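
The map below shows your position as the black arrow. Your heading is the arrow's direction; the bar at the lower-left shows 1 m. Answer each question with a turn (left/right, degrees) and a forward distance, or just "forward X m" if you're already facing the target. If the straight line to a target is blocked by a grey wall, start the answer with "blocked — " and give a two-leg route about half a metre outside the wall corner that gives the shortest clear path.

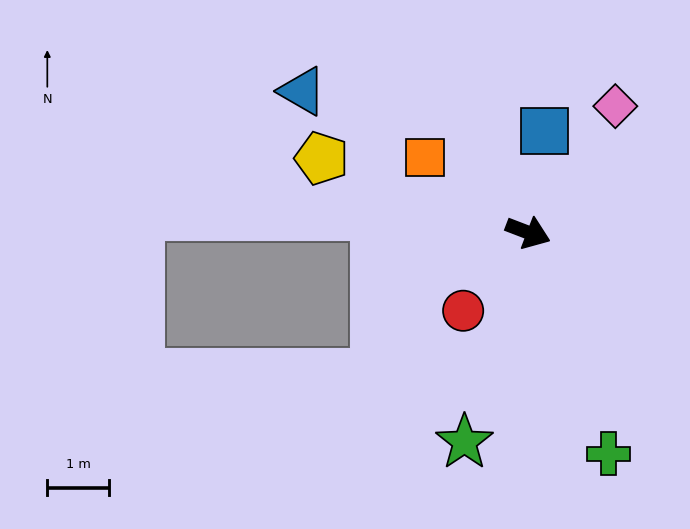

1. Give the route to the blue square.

turn left 102°, forward 1.7 m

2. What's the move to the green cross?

turn right 49°, forward 3.8 m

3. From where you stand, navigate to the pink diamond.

turn left 76°, forward 2.5 m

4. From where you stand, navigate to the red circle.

turn right 109°, forward 1.7 m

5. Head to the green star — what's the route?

turn right 86°, forward 3.6 m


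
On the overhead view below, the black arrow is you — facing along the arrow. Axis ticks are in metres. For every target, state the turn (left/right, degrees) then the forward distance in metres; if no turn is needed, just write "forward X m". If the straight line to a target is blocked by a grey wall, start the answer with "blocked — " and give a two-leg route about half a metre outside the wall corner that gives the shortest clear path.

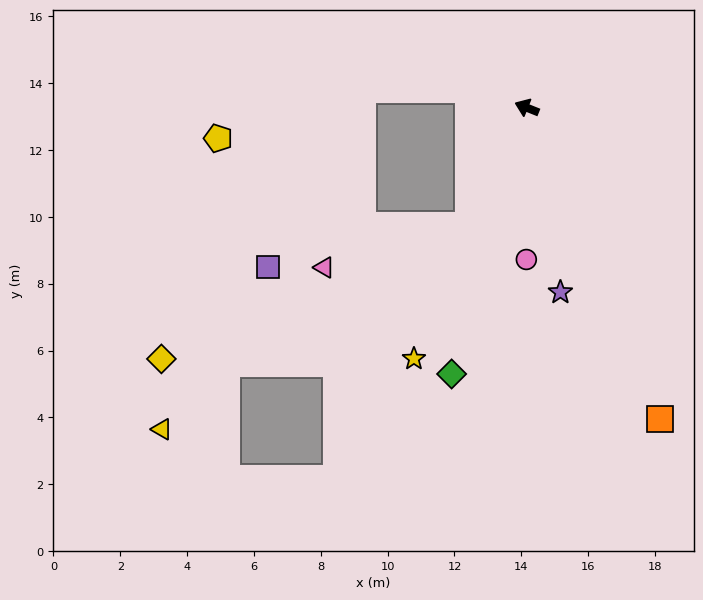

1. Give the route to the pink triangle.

blocked — turn left 86°, forward 3.9 m, then turn right 48°, forward 4.5 m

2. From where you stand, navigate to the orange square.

turn left 135°, forward 10.1 m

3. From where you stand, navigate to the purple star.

turn left 122°, forward 5.6 m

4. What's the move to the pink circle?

turn left 112°, forward 4.5 m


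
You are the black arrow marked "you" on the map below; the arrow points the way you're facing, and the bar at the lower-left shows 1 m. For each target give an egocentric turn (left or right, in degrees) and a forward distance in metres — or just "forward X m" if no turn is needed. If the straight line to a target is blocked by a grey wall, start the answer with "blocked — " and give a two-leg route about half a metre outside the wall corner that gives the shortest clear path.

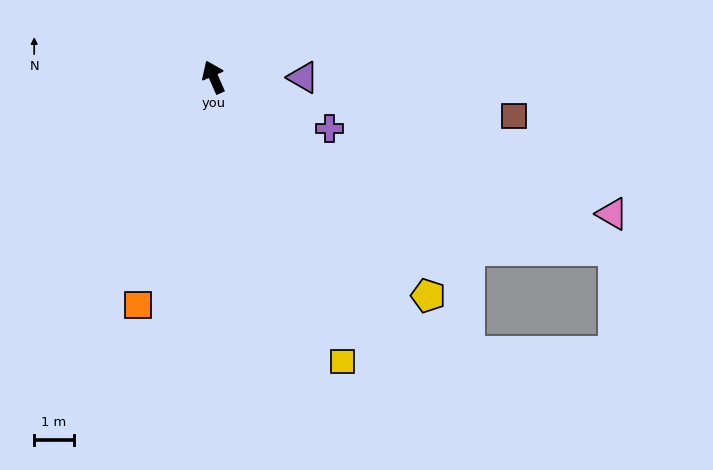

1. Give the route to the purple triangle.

turn right 114°, forward 2.3 m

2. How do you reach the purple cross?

turn right 138°, forward 3.2 m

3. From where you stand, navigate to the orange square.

turn left 138°, forward 6.0 m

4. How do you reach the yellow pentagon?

turn right 159°, forward 7.7 m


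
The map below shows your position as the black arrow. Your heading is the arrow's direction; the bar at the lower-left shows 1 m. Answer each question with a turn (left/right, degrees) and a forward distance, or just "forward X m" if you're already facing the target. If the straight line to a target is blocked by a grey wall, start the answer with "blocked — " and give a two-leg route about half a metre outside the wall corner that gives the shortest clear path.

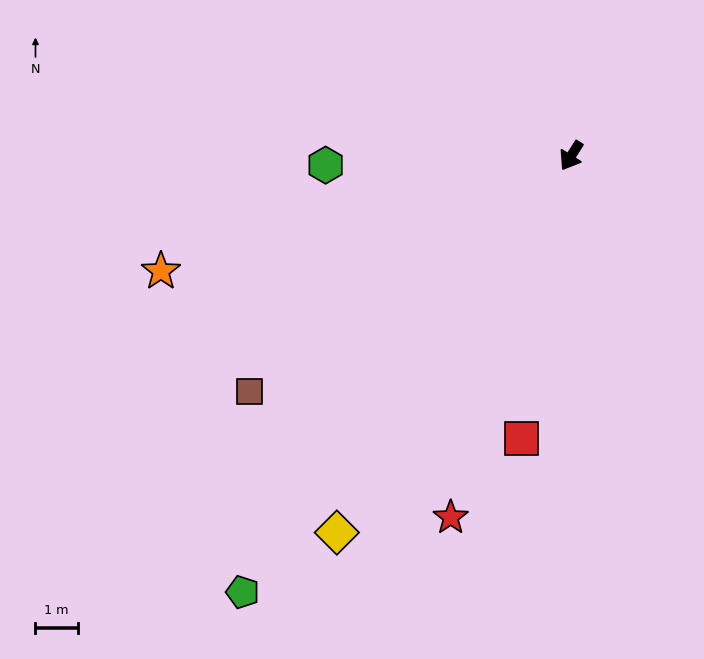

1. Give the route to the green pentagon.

turn right 5°, forward 12.9 m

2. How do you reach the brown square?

turn right 22°, forward 9.5 m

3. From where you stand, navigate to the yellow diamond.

forward 10.5 m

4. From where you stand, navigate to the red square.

turn left 22°, forward 6.8 m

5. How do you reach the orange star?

turn right 42°, forward 10.1 m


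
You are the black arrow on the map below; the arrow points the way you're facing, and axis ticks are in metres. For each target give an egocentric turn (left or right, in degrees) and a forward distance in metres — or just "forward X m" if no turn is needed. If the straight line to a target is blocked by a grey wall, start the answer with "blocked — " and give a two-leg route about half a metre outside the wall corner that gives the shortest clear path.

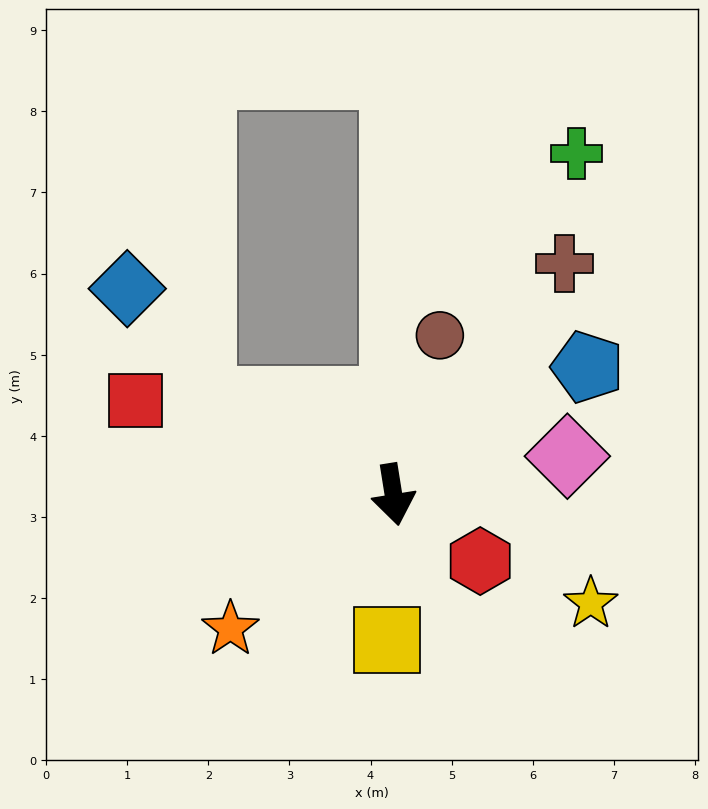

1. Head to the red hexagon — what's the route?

turn left 43°, forward 1.3 m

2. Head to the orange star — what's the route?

turn right 60°, forward 2.6 m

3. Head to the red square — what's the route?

turn right 119°, forward 3.4 m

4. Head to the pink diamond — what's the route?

turn left 93°, forward 2.2 m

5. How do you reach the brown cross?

turn left 134°, forward 3.5 m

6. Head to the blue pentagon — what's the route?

turn left 114°, forward 2.9 m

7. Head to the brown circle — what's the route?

turn left 155°, forward 2.0 m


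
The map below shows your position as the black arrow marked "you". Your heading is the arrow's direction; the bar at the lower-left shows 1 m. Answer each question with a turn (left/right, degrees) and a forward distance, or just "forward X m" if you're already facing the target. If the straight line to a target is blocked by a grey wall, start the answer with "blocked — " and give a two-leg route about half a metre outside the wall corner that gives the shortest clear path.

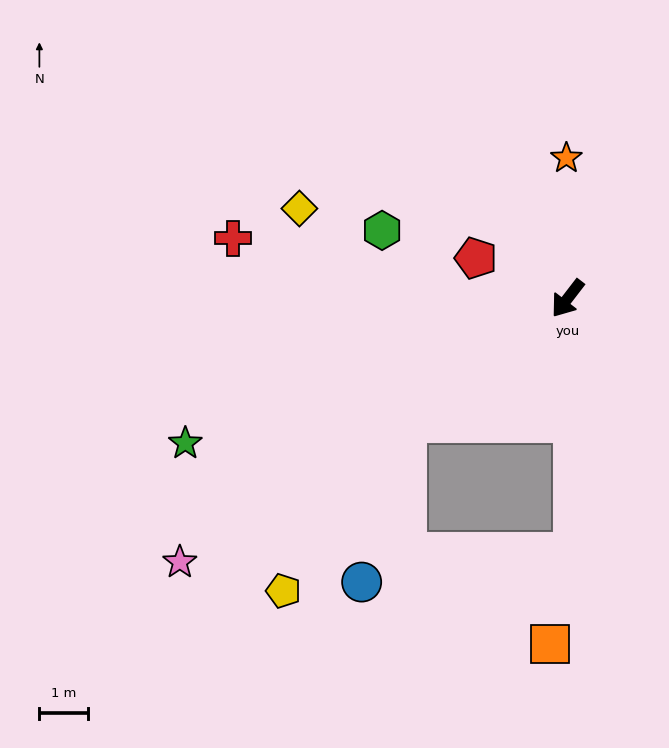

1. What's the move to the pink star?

turn right 18°, forward 9.7 m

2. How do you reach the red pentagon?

turn right 76°, forward 2.1 m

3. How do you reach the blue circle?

blocked — turn right 15°, forward 4.2 m, then turn left 37°, forward 3.4 m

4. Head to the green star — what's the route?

turn right 32°, forward 8.5 m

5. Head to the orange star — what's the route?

turn right 142°, forward 2.9 m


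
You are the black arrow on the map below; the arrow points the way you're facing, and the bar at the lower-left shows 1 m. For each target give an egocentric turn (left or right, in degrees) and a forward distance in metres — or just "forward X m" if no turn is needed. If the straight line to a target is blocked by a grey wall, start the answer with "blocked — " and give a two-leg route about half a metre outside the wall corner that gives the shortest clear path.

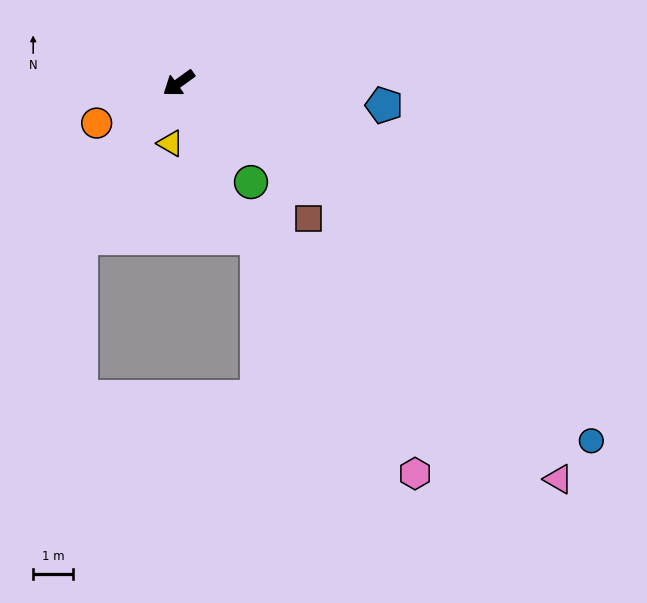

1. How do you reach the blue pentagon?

turn left 138°, forward 5.2 m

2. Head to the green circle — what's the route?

turn left 90°, forward 3.1 m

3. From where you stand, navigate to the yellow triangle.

turn left 46°, forward 1.5 m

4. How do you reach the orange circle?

turn right 10°, forward 2.3 m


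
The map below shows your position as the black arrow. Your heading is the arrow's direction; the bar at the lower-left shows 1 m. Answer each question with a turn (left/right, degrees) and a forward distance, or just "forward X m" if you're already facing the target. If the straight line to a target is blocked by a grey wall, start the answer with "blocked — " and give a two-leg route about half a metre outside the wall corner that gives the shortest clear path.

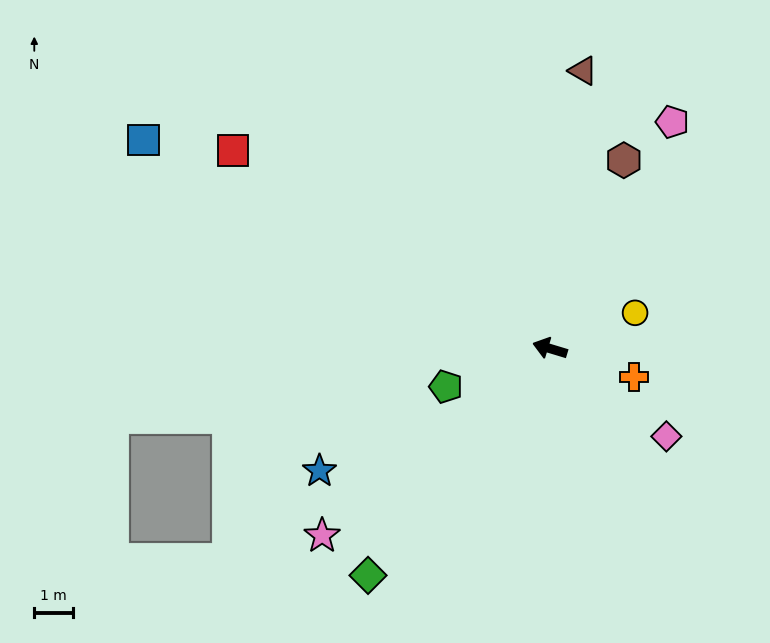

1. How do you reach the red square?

turn right 15°, forward 9.7 m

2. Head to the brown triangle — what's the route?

turn right 80°, forward 7.3 m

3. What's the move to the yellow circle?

turn right 140°, forward 2.4 m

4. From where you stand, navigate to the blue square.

turn right 10°, forward 11.8 m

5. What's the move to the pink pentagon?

turn right 102°, forward 6.7 m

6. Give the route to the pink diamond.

turn left 160°, forward 3.8 m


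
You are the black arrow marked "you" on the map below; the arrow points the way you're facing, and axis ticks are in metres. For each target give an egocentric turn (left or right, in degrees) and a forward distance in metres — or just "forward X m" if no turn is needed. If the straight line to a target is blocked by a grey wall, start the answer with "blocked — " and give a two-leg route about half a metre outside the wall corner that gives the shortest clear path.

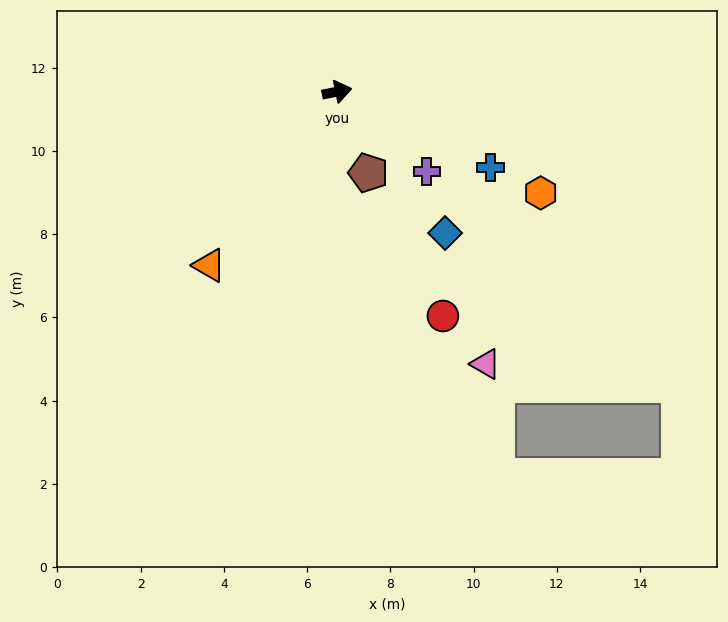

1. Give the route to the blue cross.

turn right 38°, forward 4.1 m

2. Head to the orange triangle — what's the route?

turn right 138°, forward 5.2 m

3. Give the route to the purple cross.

turn right 53°, forward 2.9 m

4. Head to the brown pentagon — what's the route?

turn right 80°, forward 2.1 m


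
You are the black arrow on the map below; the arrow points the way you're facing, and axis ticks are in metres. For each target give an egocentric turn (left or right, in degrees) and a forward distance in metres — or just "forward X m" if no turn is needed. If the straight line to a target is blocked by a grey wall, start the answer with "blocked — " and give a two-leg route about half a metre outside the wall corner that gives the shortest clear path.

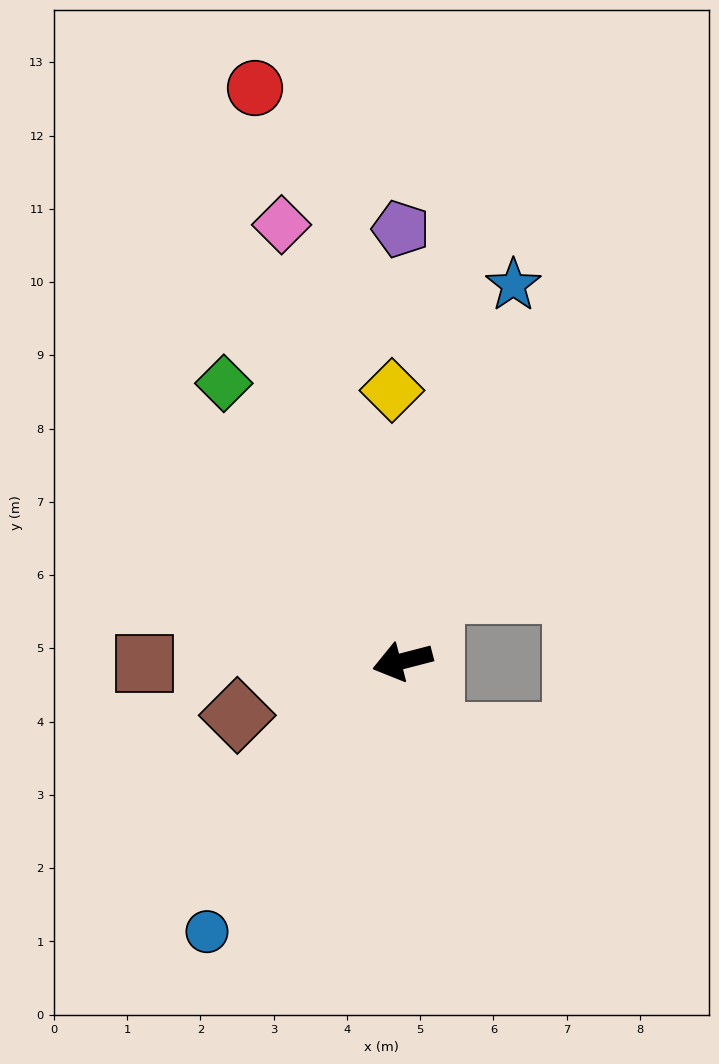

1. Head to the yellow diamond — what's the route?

turn right 102°, forward 3.7 m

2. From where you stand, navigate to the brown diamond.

turn left 4°, forward 2.4 m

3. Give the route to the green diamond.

turn right 72°, forward 4.5 m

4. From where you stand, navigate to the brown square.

turn right 14°, forward 3.5 m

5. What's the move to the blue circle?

turn left 40°, forward 4.6 m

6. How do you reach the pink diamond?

turn right 89°, forward 6.2 m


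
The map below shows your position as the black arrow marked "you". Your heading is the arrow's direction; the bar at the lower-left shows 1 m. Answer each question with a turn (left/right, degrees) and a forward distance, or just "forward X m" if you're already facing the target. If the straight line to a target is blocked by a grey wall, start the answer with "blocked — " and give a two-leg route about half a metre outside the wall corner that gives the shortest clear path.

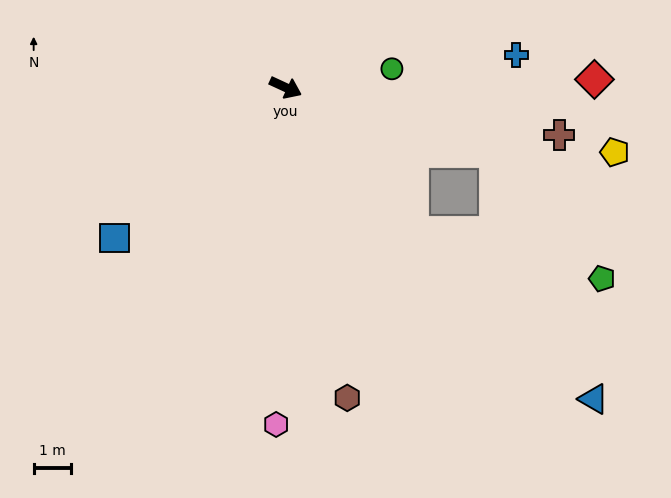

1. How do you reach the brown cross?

turn left 15°, forward 7.4 m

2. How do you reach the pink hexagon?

turn right 67°, forward 9.0 m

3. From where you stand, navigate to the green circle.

turn left 35°, forward 2.9 m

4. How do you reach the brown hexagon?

turn right 54°, forward 8.4 m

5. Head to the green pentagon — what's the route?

blocked — turn left 8°, forward 5.8 m, then turn right 33°, forward 4.4 m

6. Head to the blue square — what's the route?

turn right 114°, forward 6.1 m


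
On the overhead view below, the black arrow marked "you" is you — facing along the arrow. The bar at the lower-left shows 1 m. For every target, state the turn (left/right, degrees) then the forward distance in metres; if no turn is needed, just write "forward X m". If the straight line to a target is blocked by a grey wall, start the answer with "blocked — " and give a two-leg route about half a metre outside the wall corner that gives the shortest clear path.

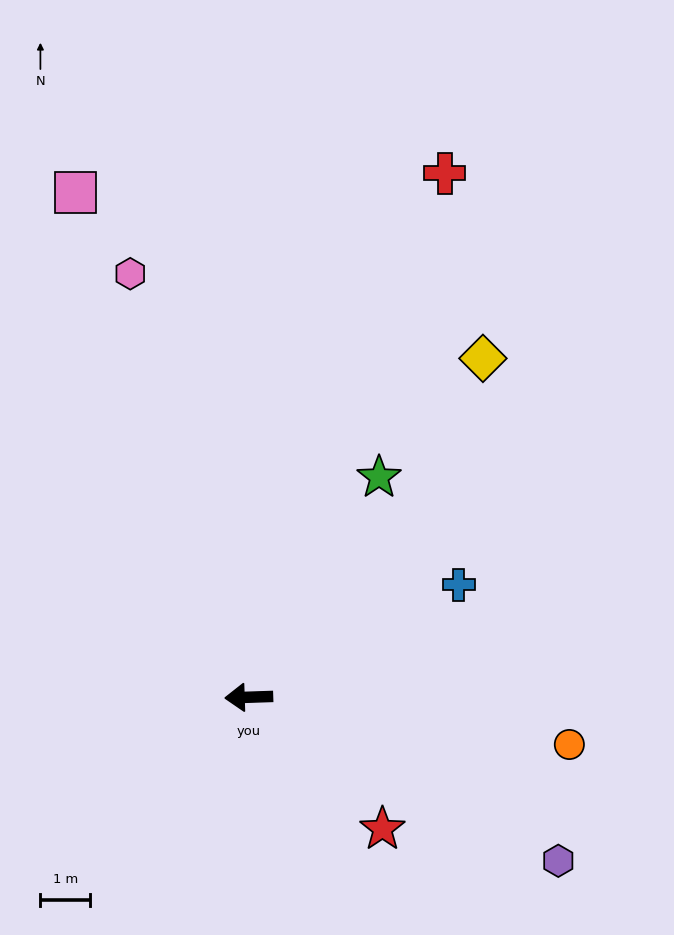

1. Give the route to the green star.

turn right 123°, forward 5.1 m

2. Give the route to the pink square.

turn right 73°, forward 10.7 m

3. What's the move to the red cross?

turn right 112°, forward 11.2 m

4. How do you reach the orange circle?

turn left 170°, forward 6.5 m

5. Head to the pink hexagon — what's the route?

turn right 76°, forward 8.8 m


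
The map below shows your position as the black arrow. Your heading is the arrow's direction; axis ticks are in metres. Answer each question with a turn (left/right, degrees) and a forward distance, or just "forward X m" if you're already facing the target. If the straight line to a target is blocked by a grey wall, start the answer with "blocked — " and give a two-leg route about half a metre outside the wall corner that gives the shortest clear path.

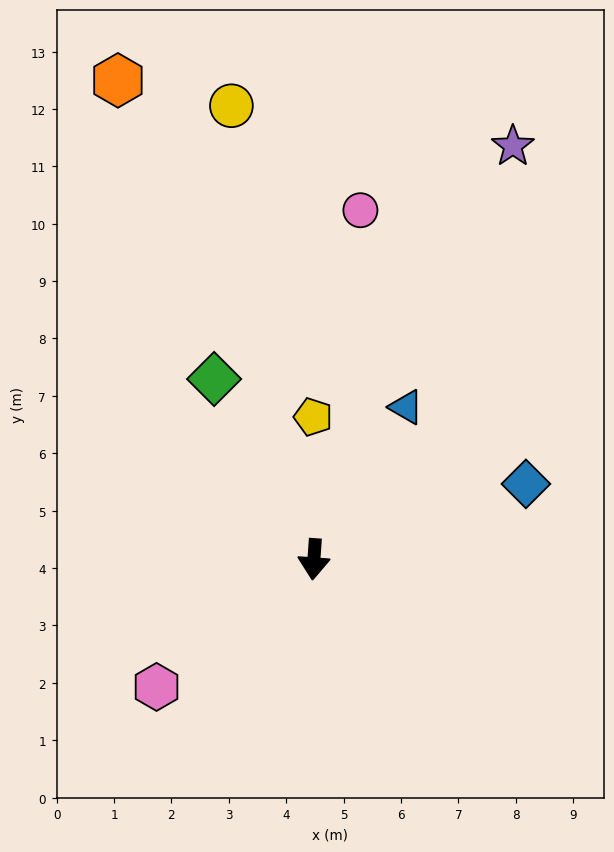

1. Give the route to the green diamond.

turn right 147°, forward 3.6 m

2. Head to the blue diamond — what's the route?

turn left 114°, forward 3.9 m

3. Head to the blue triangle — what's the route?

turn left 153°, forward 3.1 m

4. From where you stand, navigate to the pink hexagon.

turn right 47°, forward 3.5 m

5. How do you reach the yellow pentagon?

turn right 176°, forward 2.5 m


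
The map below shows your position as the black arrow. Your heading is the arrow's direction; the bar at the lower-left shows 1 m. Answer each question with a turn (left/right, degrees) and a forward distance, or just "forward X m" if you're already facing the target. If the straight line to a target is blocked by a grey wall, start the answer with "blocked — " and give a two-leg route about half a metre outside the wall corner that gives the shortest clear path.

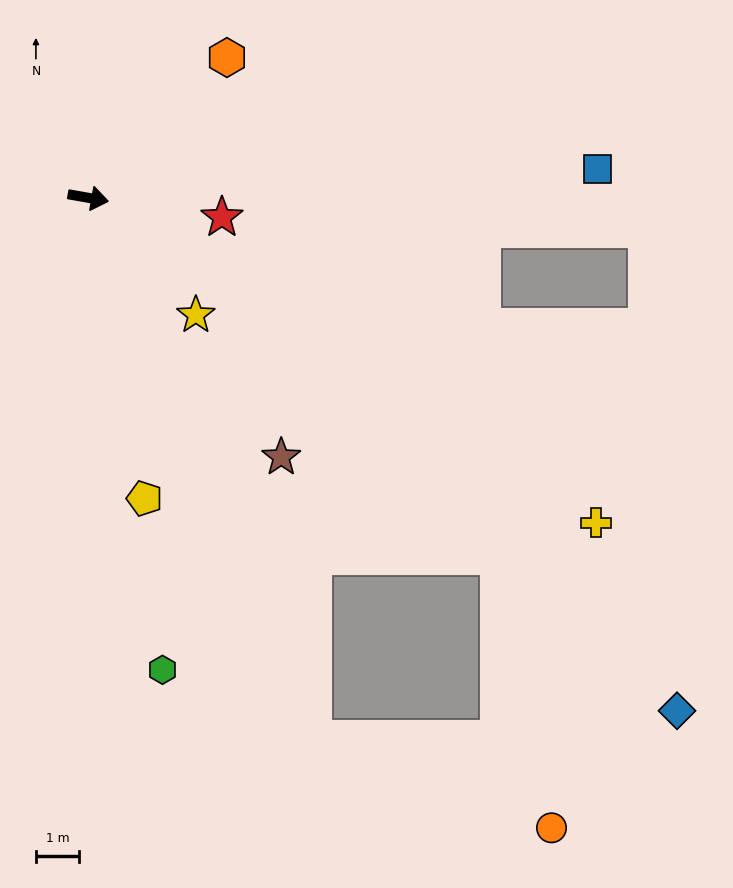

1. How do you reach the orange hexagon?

turn left 55°, forward 4.5 m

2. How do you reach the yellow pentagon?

turn right 69°, forward 7.0 m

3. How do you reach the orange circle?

blocked — turn right 57°, forward 13.5 m, then turn left 46°, forward 5.9 m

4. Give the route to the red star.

forward 3.1 m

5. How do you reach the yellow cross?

turn right 23°, forward 13.9 m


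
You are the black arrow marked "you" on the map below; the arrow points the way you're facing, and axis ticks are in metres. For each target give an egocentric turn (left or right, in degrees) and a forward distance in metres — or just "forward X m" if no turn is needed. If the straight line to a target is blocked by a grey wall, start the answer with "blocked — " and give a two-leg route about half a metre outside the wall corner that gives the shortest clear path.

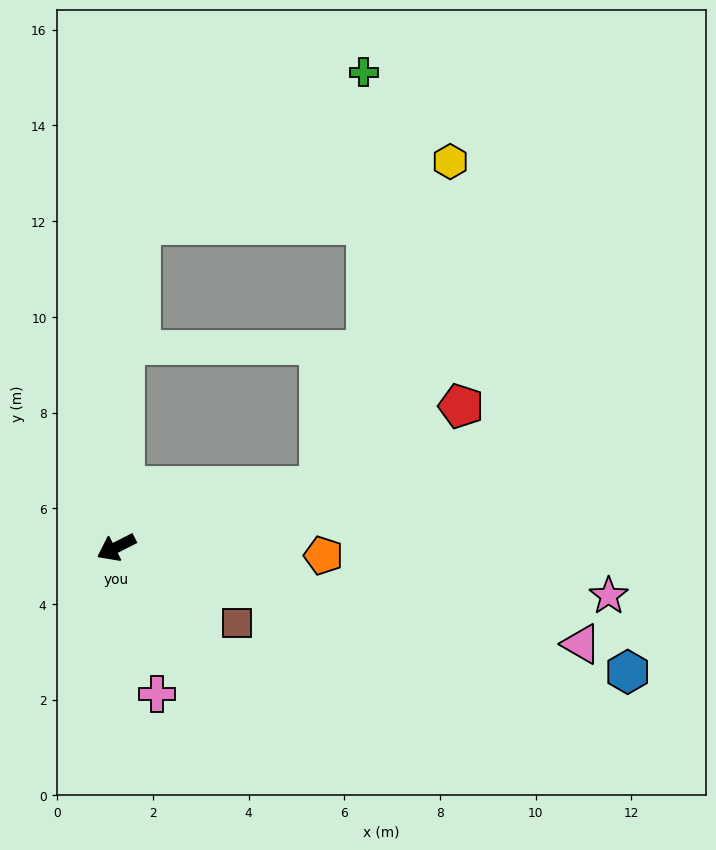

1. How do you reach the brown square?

turn left 121°, forward 3.0 m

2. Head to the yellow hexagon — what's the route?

blocked — turn left 170°, forward 4.4 m, then turn left 51°, forward 7.3 m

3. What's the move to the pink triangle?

turn left 141°, forward 9.9 m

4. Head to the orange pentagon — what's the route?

turn left 151°, forward 4.3 m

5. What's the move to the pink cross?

turn left 79°, forward 3.2 m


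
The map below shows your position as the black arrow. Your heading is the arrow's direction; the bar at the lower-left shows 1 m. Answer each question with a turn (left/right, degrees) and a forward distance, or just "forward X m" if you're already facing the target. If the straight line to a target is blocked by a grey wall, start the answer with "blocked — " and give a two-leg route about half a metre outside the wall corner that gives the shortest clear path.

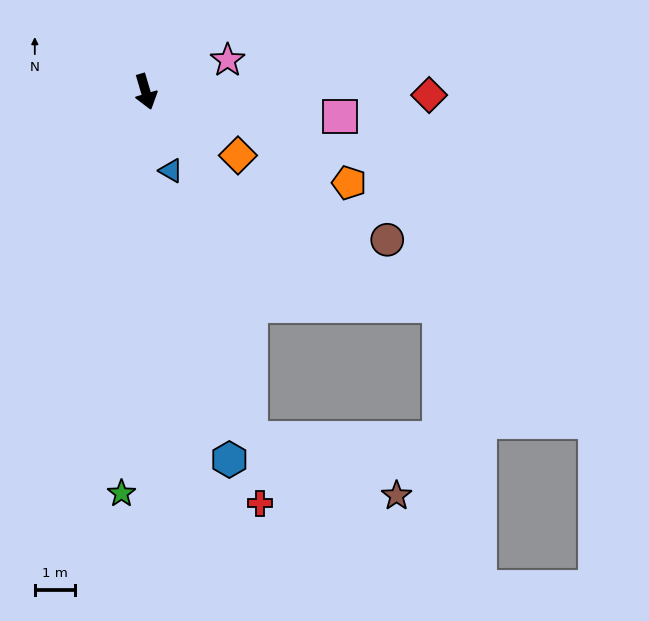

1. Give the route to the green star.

turn right 20°, forward 10.0 m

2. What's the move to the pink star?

turn left 95°, forward 2.2 m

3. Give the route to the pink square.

turn left 66°, forward 4.9 m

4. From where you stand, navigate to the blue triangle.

forward 2.1 m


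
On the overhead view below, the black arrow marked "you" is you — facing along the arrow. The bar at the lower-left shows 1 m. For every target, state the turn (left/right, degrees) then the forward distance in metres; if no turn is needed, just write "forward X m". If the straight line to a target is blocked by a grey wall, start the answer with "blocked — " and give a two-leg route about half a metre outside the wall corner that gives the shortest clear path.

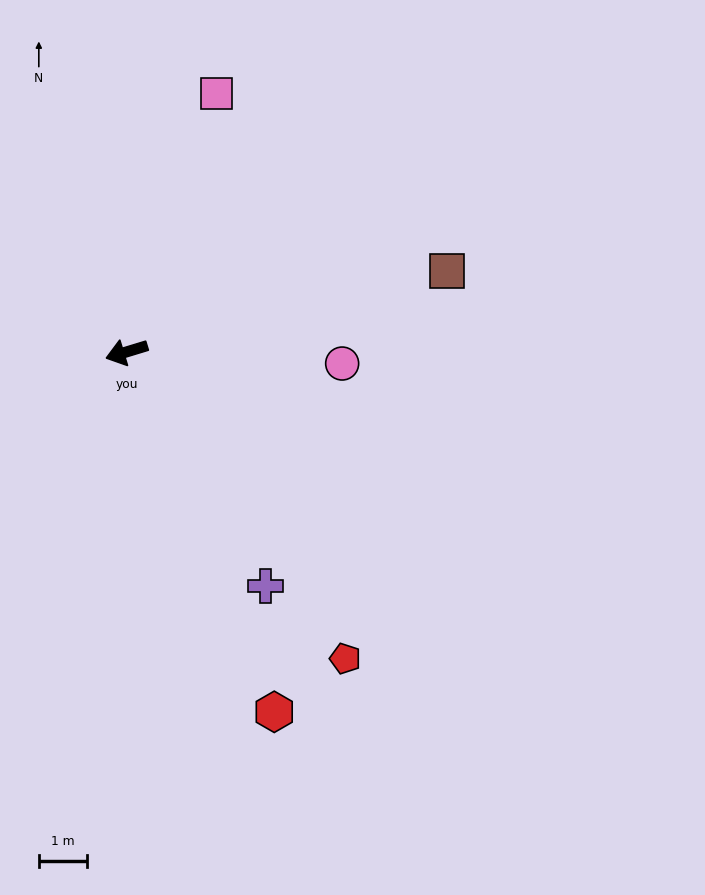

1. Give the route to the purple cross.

turn left 104°, forward 5.6 m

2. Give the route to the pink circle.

turn left 160°, forward 4.5 m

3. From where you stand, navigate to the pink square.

turn right 126°, forward 5.7 m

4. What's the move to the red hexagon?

turn left 95°, forward 8.1 m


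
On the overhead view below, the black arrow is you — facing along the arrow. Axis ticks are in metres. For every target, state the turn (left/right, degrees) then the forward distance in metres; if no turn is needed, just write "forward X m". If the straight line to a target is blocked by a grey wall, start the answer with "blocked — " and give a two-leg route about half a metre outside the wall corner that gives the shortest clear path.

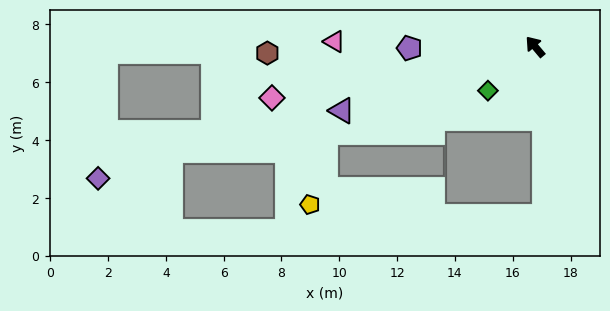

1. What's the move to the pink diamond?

turn left 61°, forward 9.3 m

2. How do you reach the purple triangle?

turn left 68°, forward 7.0 m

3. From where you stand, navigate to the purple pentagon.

turn left 51°, forward 4.3 m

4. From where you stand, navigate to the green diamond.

turn left 93°, forward 2.2 m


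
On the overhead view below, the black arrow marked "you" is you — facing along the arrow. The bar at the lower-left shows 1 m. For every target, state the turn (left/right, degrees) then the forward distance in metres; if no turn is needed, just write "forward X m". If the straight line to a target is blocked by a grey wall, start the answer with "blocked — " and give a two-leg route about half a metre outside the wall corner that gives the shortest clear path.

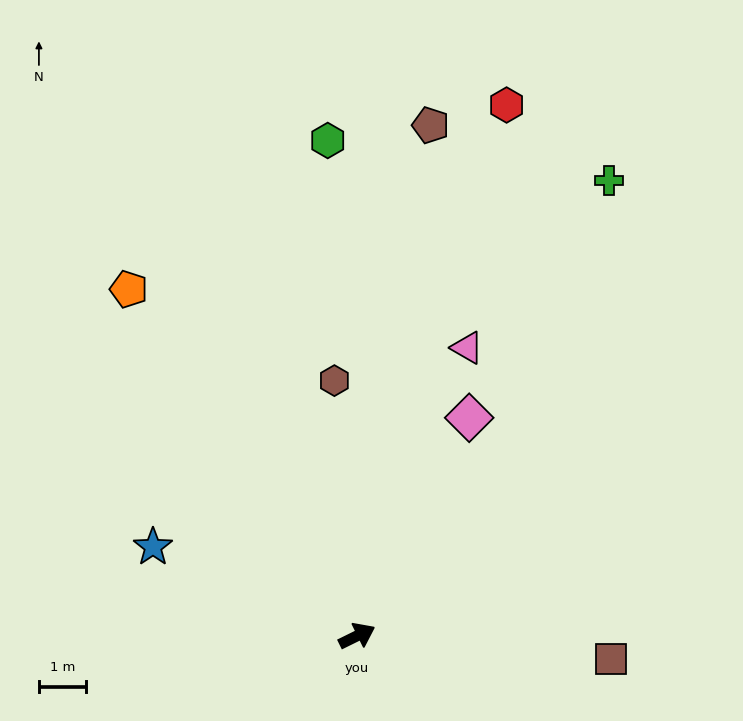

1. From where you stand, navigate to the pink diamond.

turn left 37°, forward 5.2 m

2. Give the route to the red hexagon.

turn left 48°, forward 11.7 m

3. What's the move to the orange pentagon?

turn left 97°, forward 8.8 m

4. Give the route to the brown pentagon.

turn left 56°, forward 10.9 m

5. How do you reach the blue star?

turn left 130°, forward 4.7 m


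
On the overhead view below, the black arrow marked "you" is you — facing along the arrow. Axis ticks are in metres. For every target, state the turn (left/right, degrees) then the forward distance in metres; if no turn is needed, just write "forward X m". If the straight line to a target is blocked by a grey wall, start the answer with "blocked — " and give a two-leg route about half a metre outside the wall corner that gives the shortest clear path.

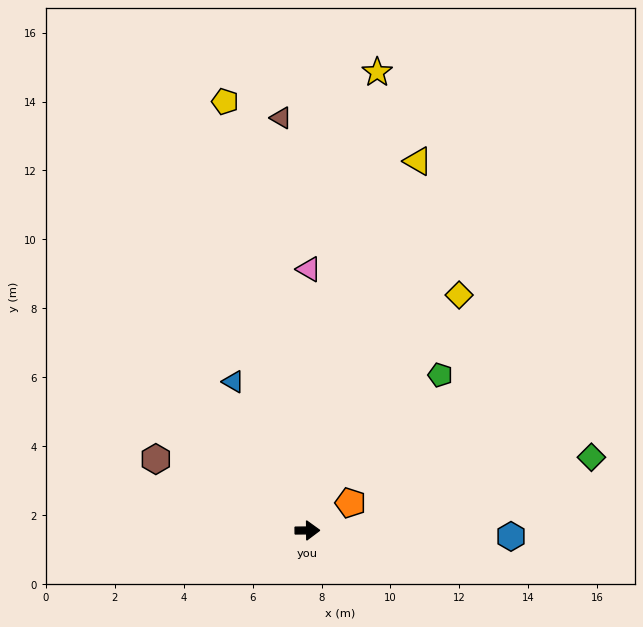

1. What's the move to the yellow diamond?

turn left 57°, forward 8.1 m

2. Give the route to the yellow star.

turn left 81°, forward 13.5 m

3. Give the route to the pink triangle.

turn left 89°, forward 7.6 m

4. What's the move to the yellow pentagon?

turn left 100°, forward 12.7 m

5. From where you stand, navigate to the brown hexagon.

turn left 154°, forward 4.9 m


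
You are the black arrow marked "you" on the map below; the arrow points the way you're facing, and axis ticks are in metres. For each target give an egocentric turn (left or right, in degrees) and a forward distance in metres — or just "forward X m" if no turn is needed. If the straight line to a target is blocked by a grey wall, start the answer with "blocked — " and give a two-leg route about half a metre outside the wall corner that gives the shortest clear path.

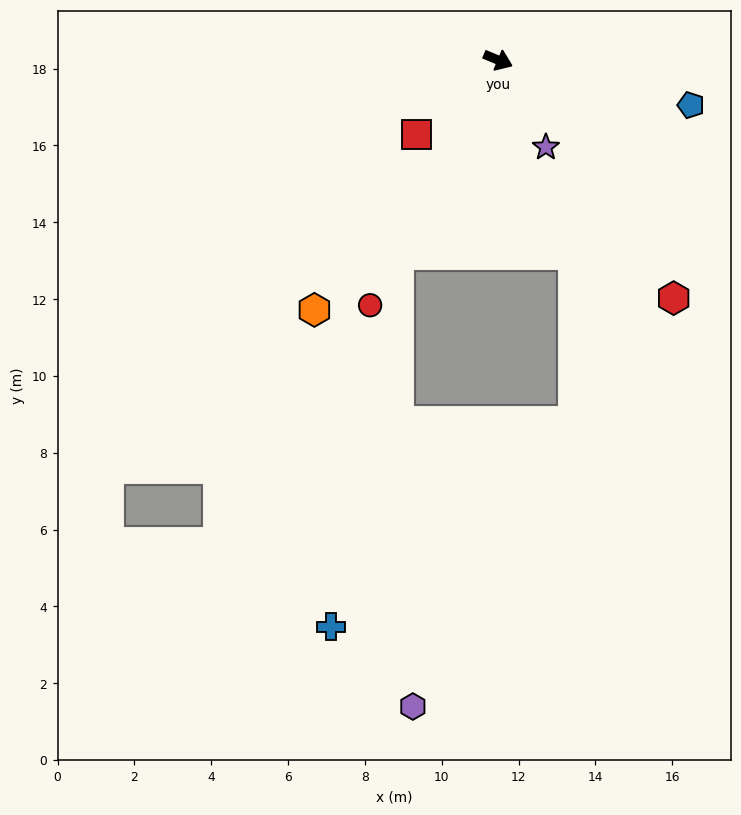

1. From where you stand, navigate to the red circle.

turn right 95°, forward 7.2 m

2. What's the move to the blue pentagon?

turn left 9°, forward 5.2 m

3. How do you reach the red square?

turn right 115°, forward 2.9 m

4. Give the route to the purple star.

turn right 39°, forward 2.6 m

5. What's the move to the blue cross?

blocked — turn right 95°, forward 5.7 m, then turn left 17°, forward 9.9 m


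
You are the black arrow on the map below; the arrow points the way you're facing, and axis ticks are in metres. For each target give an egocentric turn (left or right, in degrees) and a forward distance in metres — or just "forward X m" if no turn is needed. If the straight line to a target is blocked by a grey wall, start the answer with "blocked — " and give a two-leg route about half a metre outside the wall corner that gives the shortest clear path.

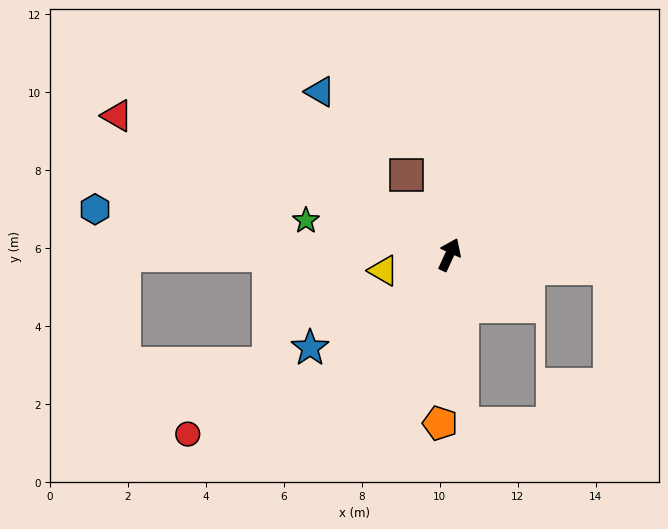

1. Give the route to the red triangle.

turn left 92°, forward 9.2 m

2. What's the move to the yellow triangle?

turn left 128°, forward 1.7 m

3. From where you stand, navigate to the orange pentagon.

turn right 159°, forward 4.3 m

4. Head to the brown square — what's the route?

turn left 53°, forward 2.3 m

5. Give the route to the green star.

turn left 101°, forward 3.8 m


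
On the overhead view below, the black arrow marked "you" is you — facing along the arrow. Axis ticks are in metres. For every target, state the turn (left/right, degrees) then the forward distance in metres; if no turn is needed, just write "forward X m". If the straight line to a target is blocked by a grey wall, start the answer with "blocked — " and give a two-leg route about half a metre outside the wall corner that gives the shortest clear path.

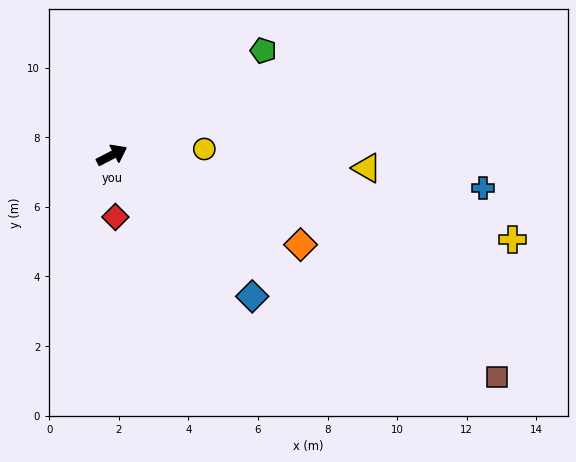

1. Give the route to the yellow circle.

turn right 24°, forward 2.7 m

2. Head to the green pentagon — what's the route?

turn left 7°, forward 5.3 m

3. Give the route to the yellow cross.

turn right 39°, forward 11.8 m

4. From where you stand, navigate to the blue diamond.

turn right 73°, forward 5.7 m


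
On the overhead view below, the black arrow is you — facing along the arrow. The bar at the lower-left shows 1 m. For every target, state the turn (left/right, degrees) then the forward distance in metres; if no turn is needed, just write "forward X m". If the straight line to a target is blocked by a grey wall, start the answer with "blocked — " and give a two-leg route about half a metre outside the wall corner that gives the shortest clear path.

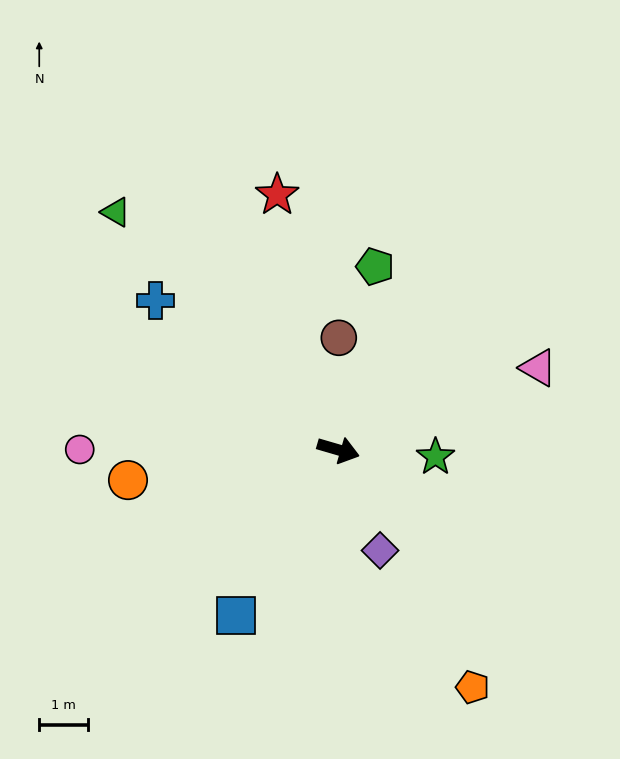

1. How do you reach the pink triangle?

turn left 39°, forward 4.5 m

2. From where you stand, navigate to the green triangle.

turn left 149°, forward 6.7 m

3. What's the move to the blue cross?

turn left 157°, forward 4.9 m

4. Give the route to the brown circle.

turn left 106°, forward 2.3 m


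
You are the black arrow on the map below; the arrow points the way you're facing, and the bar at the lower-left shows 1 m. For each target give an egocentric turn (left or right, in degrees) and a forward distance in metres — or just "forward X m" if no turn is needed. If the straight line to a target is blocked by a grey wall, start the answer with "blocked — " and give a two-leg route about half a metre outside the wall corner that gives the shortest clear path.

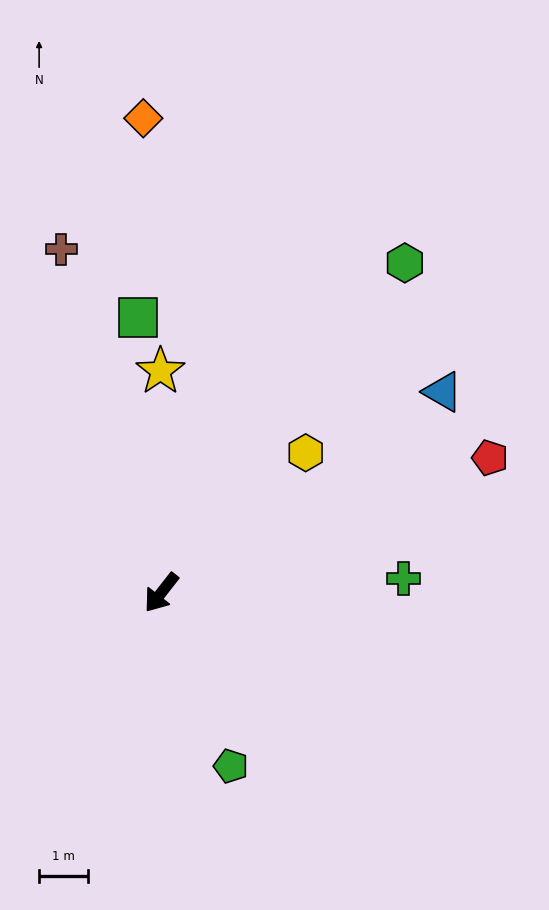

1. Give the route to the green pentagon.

turn left 60°, forward 3.8 m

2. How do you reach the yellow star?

turn right 142°, forward 4.5 m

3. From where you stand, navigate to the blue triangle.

turn left 164°, forward 7.0 m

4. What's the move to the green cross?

turn left 131°, forward 4.9 m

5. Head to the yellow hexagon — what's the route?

turn left 172°, forward 4.1 m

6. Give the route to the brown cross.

turn right 126°, forward 7.3 m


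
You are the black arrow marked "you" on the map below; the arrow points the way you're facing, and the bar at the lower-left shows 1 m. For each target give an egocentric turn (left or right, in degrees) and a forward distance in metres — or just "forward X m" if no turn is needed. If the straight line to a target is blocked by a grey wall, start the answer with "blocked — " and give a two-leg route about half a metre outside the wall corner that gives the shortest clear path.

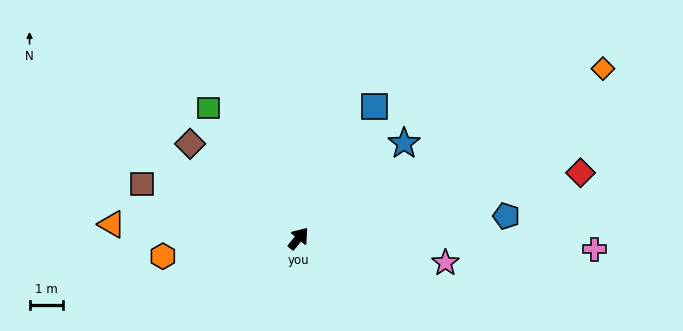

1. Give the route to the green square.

turn left 74°, forward 4.7 m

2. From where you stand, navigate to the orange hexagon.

turn left 137°, forward 4.1 m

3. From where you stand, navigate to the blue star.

turn right 8°, forward 4.2 m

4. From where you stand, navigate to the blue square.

turn left 10°, forward 4.5 m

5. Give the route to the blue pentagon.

turn right 44°, forward 6.2 m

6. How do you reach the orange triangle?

turn left 125°, forward 5.6 m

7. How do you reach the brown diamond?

turn left 88°, forward 4.3 m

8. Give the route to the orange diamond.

turn right 21°, forward 10.4 m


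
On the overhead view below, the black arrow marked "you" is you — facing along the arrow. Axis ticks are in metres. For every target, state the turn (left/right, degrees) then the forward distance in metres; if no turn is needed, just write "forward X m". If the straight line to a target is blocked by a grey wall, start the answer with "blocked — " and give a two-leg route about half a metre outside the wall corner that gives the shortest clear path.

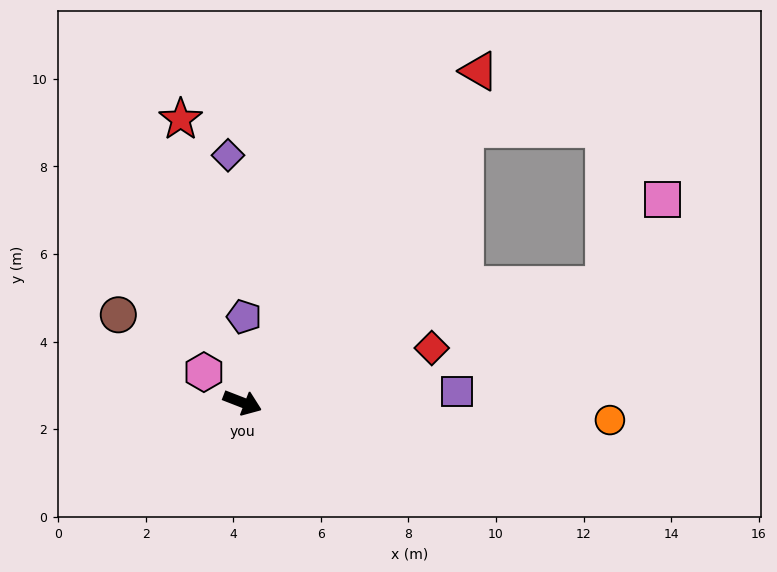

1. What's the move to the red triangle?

turn left 76°, forward 9.3 m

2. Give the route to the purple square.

turn left 24°, forward 4.9 m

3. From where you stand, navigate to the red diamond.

turn left 37°, forward 4.5 m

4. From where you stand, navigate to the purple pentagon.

turn left 110°, forward 2.0 m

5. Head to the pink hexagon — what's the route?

turn left 163°, forward 1.1 m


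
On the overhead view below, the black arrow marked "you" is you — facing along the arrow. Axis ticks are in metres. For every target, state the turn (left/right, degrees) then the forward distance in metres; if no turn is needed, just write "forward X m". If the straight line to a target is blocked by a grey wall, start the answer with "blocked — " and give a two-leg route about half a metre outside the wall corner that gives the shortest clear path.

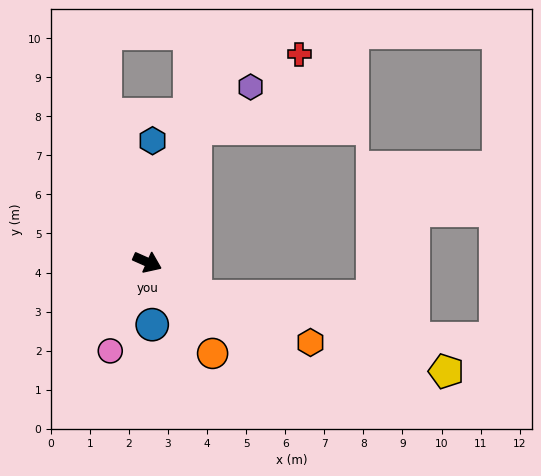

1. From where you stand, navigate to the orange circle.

turn right 31°, forward 2.9 m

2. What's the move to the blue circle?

turn right 62°, forward 1.6 m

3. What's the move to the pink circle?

turn right 89°, forward 2.5 m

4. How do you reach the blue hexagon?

turn left 112°, forward 3.1 m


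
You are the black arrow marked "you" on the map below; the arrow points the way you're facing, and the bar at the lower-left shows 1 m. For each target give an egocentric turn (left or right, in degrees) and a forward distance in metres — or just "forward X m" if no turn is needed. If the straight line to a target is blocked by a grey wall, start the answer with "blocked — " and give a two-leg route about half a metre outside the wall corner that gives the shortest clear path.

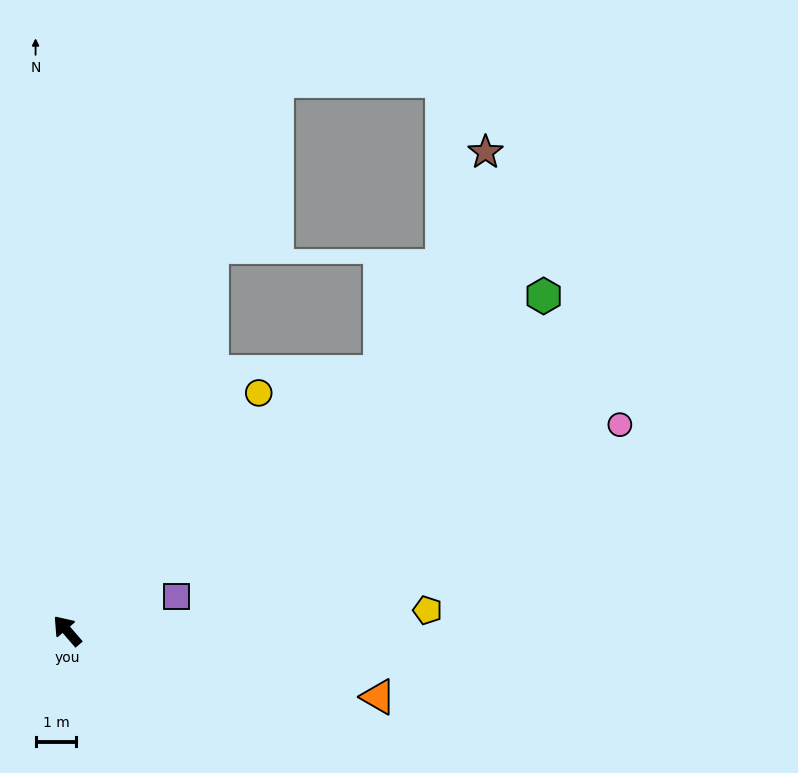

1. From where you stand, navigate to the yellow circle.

turn right 80°, forward 7.5 m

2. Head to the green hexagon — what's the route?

turn right 96°, forward 14.2 m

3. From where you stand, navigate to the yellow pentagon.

turn right 128°, forward 8.8 m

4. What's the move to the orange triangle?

turn right 143°, forward 7.8 m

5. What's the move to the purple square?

turn right 114°, forward 2.8 m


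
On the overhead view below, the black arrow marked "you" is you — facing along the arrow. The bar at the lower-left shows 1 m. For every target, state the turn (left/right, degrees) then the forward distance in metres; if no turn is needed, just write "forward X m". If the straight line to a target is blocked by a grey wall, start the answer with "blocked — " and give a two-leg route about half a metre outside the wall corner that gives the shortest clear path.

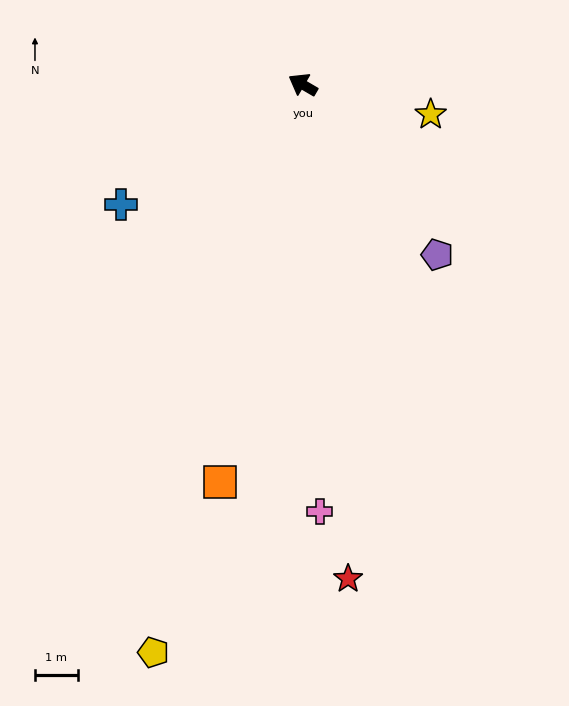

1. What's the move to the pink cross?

turn left 123°, forward 9.9 m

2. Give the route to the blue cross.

turn left 64°, forward 5.1 m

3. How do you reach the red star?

turn left 125°, forward 11.5 m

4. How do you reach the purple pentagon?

turn left 159°, forward 5.0 m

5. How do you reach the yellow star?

turn right 163°, forward 3.1 m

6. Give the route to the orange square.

turn left 108°, forward 9.4 m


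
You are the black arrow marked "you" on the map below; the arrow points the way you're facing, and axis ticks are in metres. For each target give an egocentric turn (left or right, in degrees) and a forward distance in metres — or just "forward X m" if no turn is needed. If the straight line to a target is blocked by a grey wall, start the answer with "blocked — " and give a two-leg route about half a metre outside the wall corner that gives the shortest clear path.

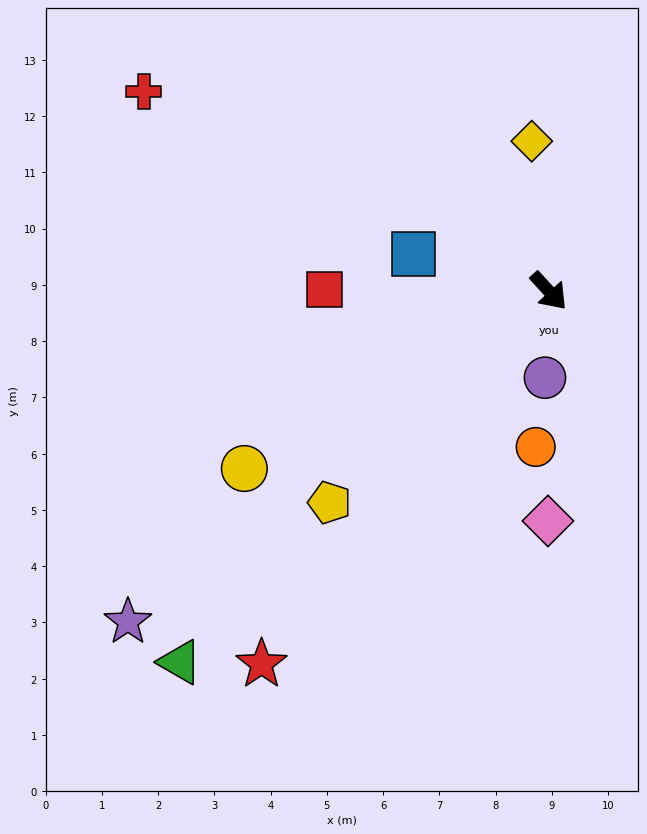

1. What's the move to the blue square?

turn right 148°, forward 2.5 m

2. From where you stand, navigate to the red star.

turn right 80°, forward 8.4 m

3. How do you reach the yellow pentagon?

turn right 88°, forward 5.4 m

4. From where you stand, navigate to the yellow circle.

turn right 102°, forward 6.3 m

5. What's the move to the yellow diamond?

turn left 144°, forward 2.7 m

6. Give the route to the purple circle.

turn right 45°, forward 1.5 m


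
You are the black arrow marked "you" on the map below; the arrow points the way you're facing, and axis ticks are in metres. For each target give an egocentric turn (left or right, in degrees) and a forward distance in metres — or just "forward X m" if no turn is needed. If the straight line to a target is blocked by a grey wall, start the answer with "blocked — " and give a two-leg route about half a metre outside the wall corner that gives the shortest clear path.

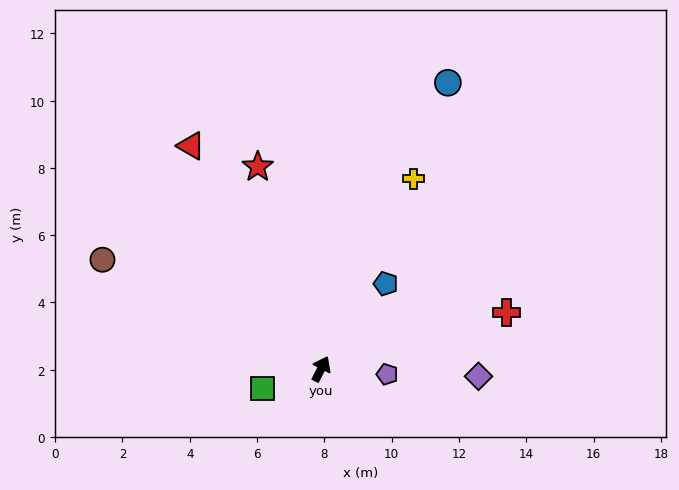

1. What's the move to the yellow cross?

forward 6.3 m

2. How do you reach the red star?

turn left 44°, forward 6.3 m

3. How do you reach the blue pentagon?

turn right 10°, forward 3.2 m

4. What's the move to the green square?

turn left 135°, forward 1.8 m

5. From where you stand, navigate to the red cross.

turn right 46°, forward 5.8 m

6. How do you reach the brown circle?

turn left 91°, forward 7.3 m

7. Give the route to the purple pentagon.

turn right 68°, forward 2.0 m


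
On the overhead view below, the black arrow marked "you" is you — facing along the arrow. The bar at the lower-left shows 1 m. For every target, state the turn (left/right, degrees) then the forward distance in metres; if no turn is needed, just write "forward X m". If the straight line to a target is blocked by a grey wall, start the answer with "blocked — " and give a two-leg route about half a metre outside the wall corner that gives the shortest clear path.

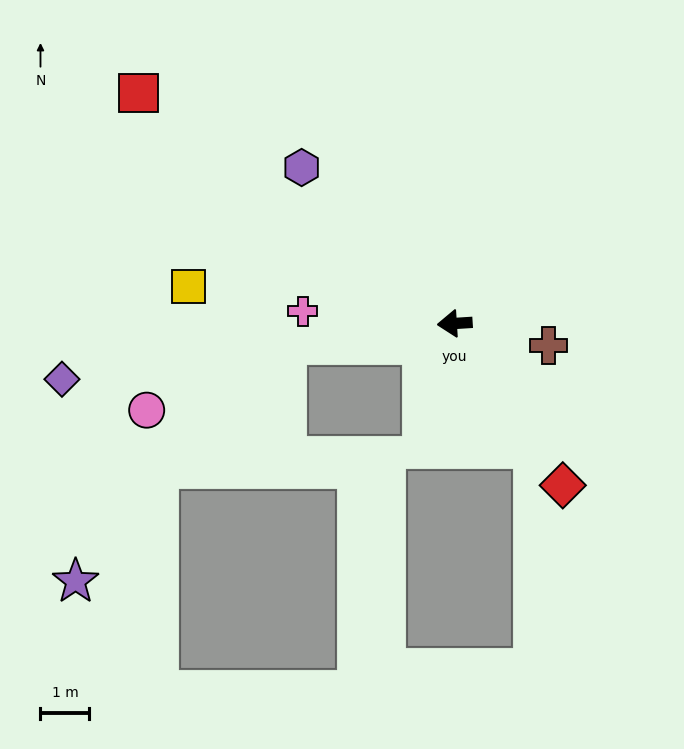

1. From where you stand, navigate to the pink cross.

turn right 8°, forward 3.1 m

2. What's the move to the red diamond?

turn left 120°, forward 4.0 m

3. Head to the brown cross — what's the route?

turn left 163°, forward 2.0 m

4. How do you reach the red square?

turn right 40°, forward 8.0 m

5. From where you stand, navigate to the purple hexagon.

turn right 49°, forward 4.5 m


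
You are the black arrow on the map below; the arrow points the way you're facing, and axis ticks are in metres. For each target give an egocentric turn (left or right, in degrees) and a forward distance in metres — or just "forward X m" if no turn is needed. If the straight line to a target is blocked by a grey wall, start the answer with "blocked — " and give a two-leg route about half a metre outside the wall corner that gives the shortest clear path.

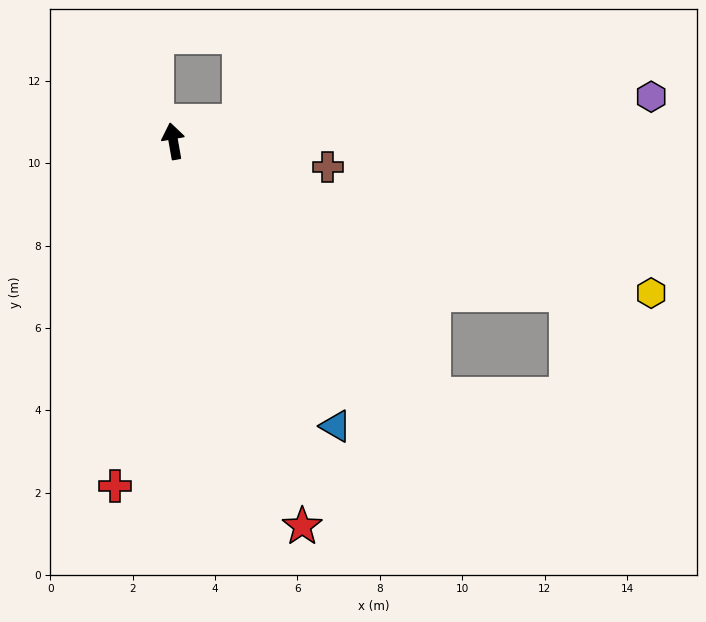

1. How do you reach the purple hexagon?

turn right 95°, forward 11.6 m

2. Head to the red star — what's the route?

turn right 172°, forward 9.9 m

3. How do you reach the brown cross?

turn right 109°, forward 3.8 m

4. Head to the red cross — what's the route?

turn left 160°, forward 8.5 m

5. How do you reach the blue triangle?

turn right 160°, forward 8.0 m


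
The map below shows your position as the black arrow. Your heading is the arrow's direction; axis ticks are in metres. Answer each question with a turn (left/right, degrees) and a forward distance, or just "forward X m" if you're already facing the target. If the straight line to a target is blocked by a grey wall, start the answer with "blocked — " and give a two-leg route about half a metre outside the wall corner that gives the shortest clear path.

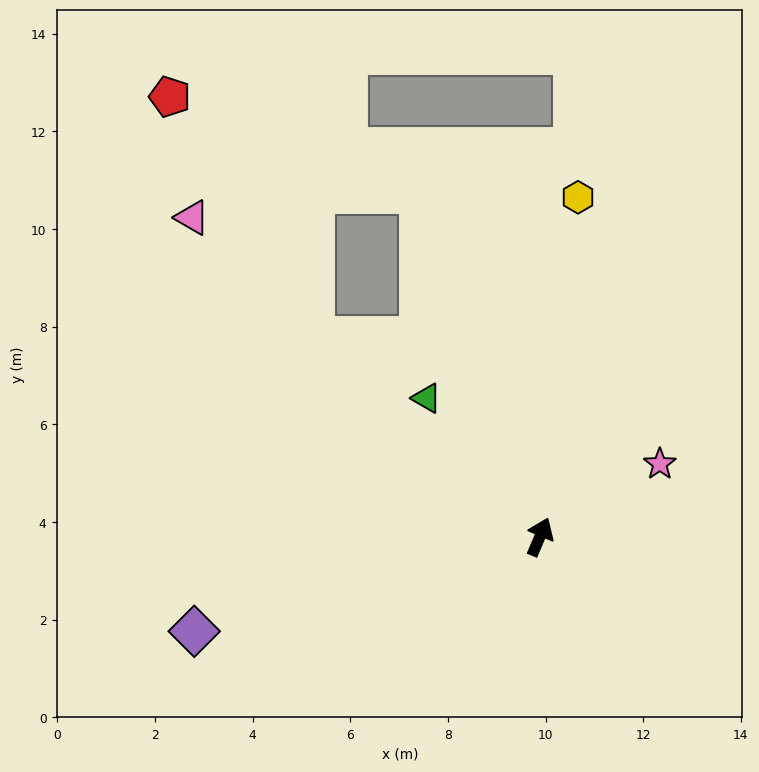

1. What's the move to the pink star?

turn right 36°, forward 2.9 m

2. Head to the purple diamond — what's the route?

turn left 128°, forward 7.3 m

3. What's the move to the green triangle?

turn left 62°, forward 3.7 m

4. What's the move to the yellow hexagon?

turn left 17°, forward 7.0 m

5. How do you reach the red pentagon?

blocked — turn left 71°, forward 6.2 m, then turn right 17°, forward 5.7 m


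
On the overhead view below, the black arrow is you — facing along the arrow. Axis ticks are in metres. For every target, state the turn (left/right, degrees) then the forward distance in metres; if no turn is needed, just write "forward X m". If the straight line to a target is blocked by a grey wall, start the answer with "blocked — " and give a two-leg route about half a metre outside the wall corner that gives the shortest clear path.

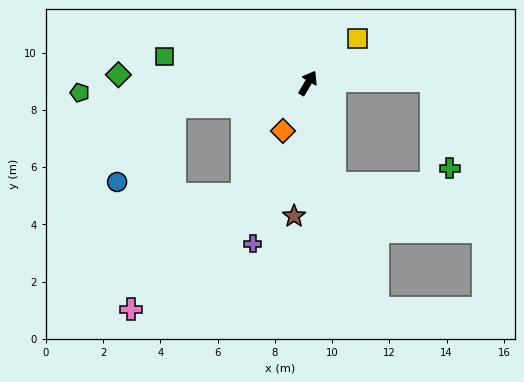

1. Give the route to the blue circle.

blocked — turn left 130°, forward 4.7 m, then turn left 44°, forward 3.3 m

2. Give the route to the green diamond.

turn left 118°, forward 6.6 m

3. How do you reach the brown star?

turn right 155°, forward 4.7 m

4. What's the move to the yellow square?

turn right 18°, forward 2.3 m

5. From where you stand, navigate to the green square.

turn left 110°, forward 5.1 m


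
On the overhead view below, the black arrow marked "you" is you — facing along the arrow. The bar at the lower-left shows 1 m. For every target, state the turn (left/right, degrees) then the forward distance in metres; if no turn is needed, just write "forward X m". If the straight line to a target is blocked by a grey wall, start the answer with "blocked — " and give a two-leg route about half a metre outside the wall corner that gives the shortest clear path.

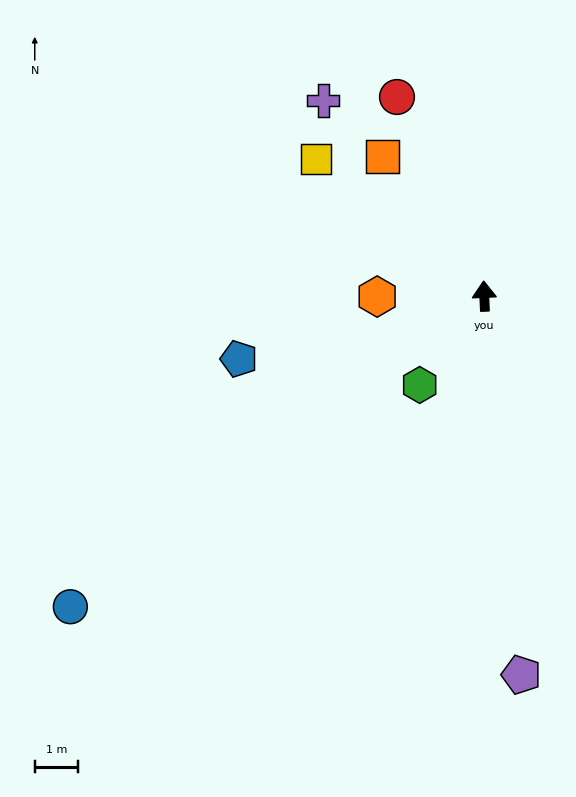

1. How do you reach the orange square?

turn left 34°, forward 4.0 m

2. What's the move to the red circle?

turn left 21°, forward 5.0 m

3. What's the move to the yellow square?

turn left 48°, forward 5.1 m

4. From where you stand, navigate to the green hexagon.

turn left 141°, forward 2.6 m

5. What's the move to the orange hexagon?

turn left 88°, forward 2.5 m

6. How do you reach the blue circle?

turn left 124°, forward 12.0 m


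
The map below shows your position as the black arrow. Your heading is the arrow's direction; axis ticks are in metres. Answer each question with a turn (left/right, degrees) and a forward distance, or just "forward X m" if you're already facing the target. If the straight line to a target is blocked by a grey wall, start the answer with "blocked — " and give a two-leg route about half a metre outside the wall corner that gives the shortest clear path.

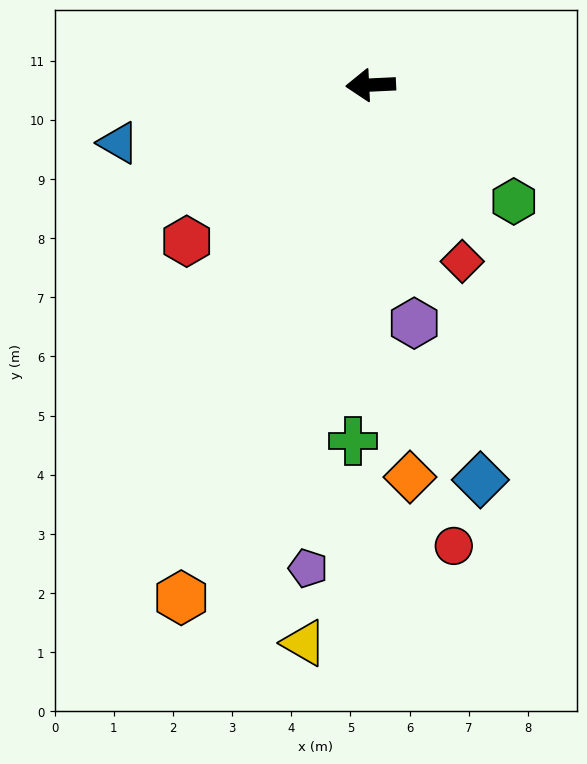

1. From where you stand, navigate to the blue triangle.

turn left 10°, forward 4.4 m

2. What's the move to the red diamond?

turn left 115°, forward 3.4 m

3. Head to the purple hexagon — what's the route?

turn left 98°, forward 4.1 m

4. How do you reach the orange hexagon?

turn left 67°, forward 9.2 m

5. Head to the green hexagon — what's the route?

turn left 138°, forward 3.1 m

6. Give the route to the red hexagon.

turn left 38°, forward 4.1 m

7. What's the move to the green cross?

turn left 84°, forward 6.0 m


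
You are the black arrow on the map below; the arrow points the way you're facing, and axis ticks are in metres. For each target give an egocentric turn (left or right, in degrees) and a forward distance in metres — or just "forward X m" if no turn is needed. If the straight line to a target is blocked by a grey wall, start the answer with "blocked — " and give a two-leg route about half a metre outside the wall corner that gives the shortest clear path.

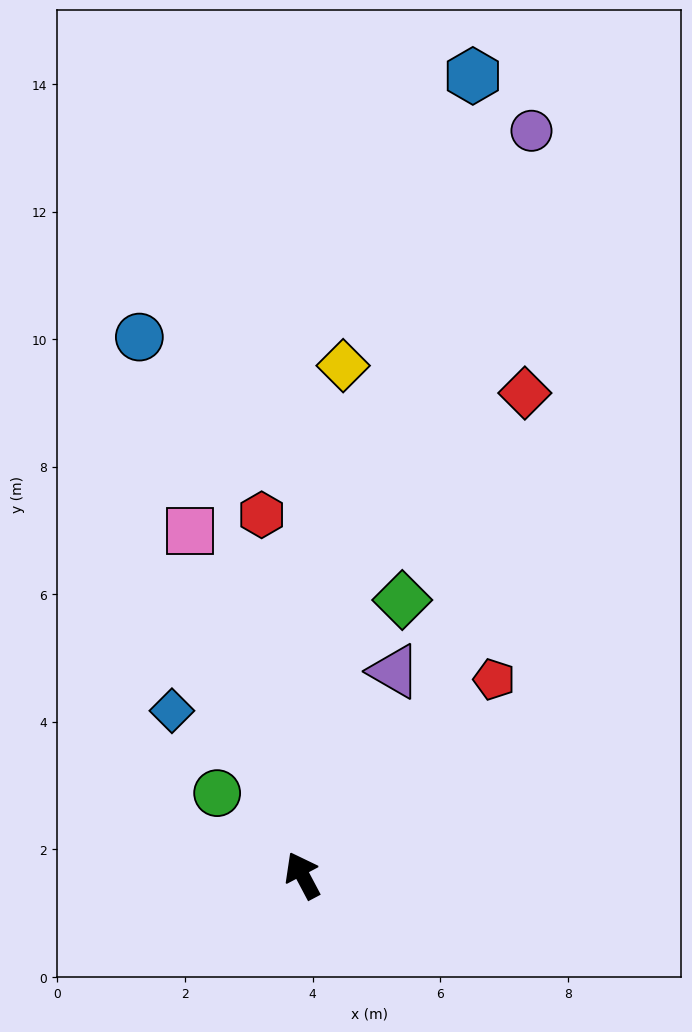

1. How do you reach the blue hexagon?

turn right 40°, forward 12.8 m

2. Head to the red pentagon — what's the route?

turn right 72°, forward 4.3 m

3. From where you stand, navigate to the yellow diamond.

turn right 32°, forward 8.0 m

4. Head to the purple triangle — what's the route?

turn right 52°, forward 3.5 m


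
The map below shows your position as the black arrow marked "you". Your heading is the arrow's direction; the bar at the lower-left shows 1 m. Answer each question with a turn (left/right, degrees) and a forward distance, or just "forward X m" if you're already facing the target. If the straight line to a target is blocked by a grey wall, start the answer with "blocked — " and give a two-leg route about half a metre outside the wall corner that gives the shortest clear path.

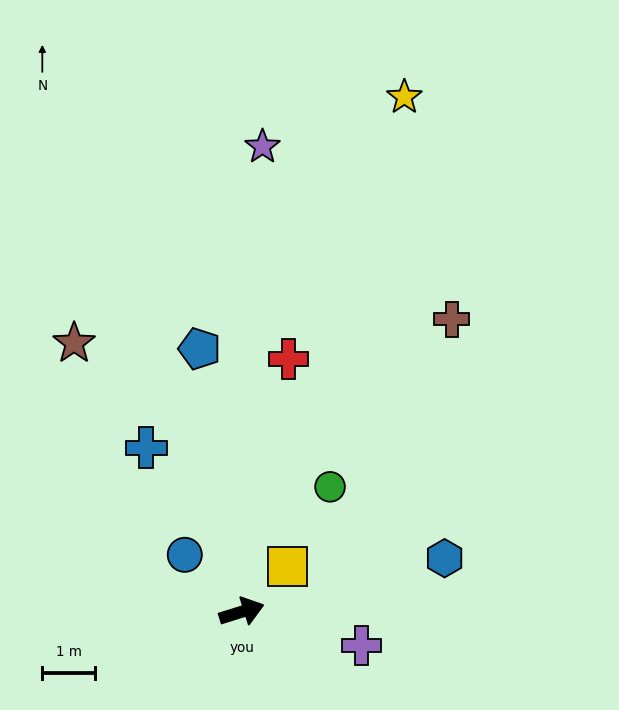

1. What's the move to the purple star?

turn left 70°, forward 8.9 m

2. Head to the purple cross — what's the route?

turn right 33°, forward 2.4 m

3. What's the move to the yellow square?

turn left 27°, forward 1.2 m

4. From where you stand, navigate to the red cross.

turn left 62°, forward 4.9 m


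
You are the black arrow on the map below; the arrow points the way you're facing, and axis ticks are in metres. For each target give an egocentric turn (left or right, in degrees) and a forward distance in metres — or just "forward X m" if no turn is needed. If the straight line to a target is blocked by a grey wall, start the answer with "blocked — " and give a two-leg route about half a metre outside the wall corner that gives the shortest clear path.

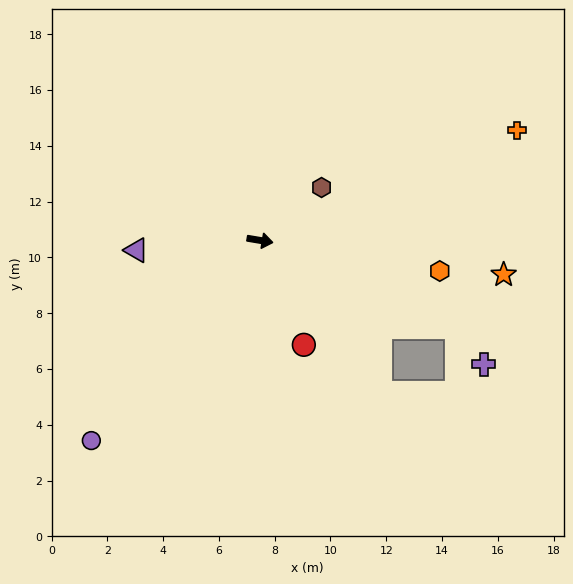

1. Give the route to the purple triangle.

turn right 166°, forward 4.4 m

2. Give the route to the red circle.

turn right 58°, forward 4.1 m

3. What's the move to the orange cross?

turn left 33°, forward 10.0 m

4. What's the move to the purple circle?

turn right 121°, forward 9.4 m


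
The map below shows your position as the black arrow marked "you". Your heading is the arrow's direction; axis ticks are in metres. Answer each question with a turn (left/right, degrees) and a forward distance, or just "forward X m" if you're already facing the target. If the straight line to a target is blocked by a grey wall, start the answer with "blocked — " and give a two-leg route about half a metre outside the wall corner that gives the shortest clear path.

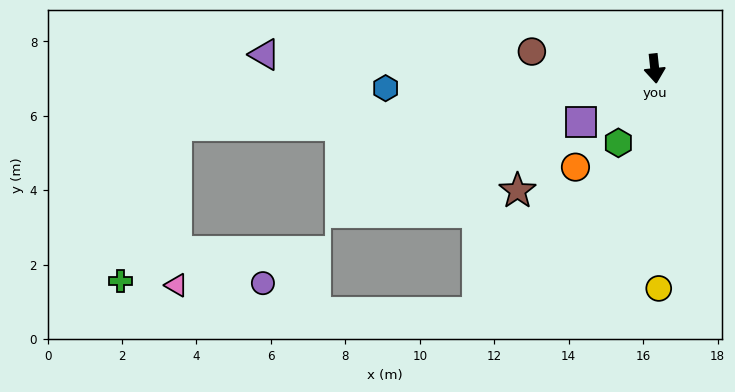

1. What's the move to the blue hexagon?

turn right 92°, forward 7.2 m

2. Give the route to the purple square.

turn right 60°, forward 2.4 m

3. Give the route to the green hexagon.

turn right 32°, forward 2.2 m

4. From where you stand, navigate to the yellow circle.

turn right 5°, forward 5.9 m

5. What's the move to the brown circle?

turn right 104°, forward 3.3 m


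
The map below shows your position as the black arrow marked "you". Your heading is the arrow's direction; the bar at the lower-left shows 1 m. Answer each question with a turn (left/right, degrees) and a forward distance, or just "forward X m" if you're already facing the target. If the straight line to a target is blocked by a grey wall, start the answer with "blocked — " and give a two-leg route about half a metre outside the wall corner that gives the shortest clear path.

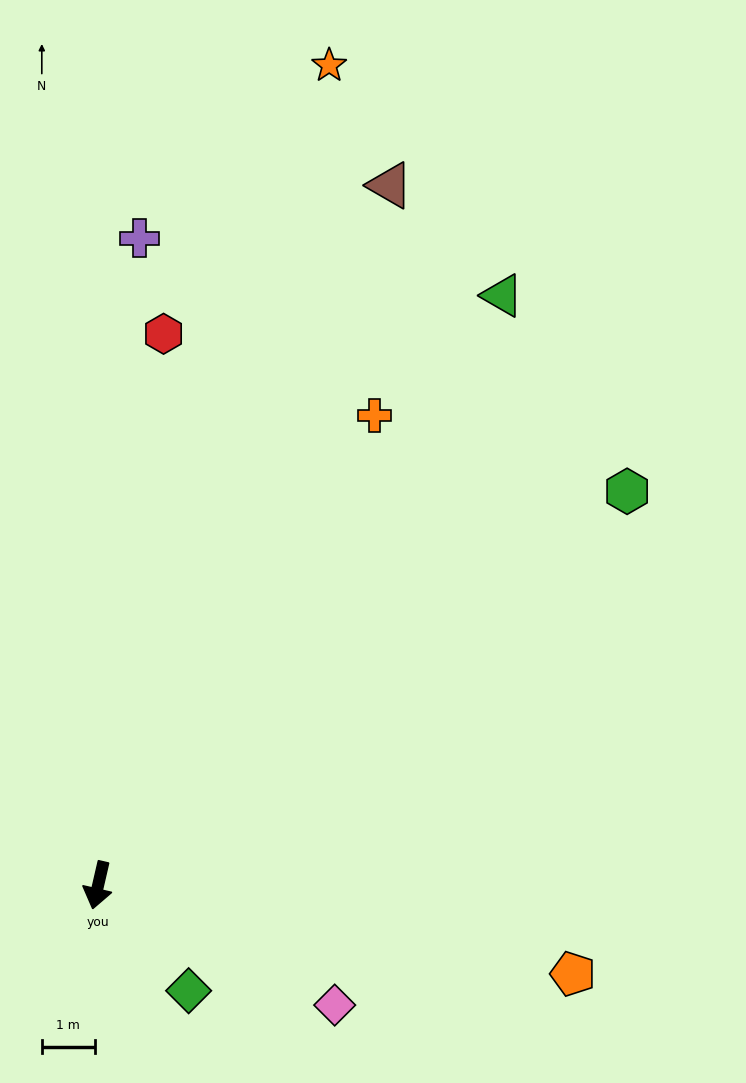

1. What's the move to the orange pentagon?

turn left 92°, forward 9.1 m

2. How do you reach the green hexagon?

turn left 140°, forward 12.4 m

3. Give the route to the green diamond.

turn left 54°, forward 2.6 m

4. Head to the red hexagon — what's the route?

turn right 174°, forward 10.4 m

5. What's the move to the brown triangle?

turn left 170°, forward 14.3 m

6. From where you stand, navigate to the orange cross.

turn left 163°, forward 10.2 m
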